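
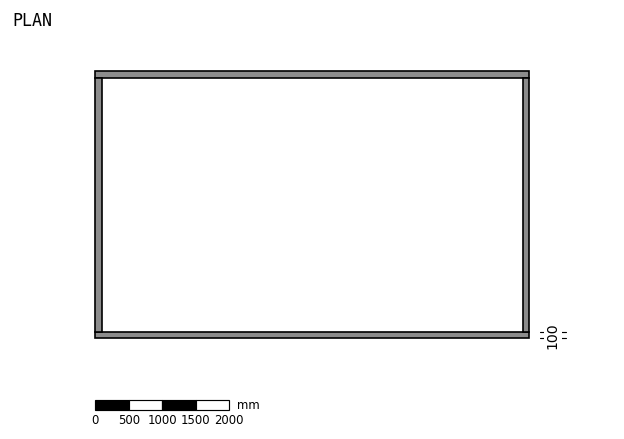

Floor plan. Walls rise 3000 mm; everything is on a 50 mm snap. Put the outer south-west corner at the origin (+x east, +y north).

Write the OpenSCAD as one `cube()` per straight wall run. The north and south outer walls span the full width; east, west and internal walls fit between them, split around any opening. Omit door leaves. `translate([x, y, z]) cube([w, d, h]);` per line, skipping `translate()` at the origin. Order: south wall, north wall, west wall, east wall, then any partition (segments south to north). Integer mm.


cube([6500, 100, 3000]);
translate([0, 3900, 0]) cube([6500, 100, 3000]);
translate([0, 100, 0]) cube([100, 3800, 3000]);
translate([6400, 100, 0]) cube([100, 3800, 3000]);


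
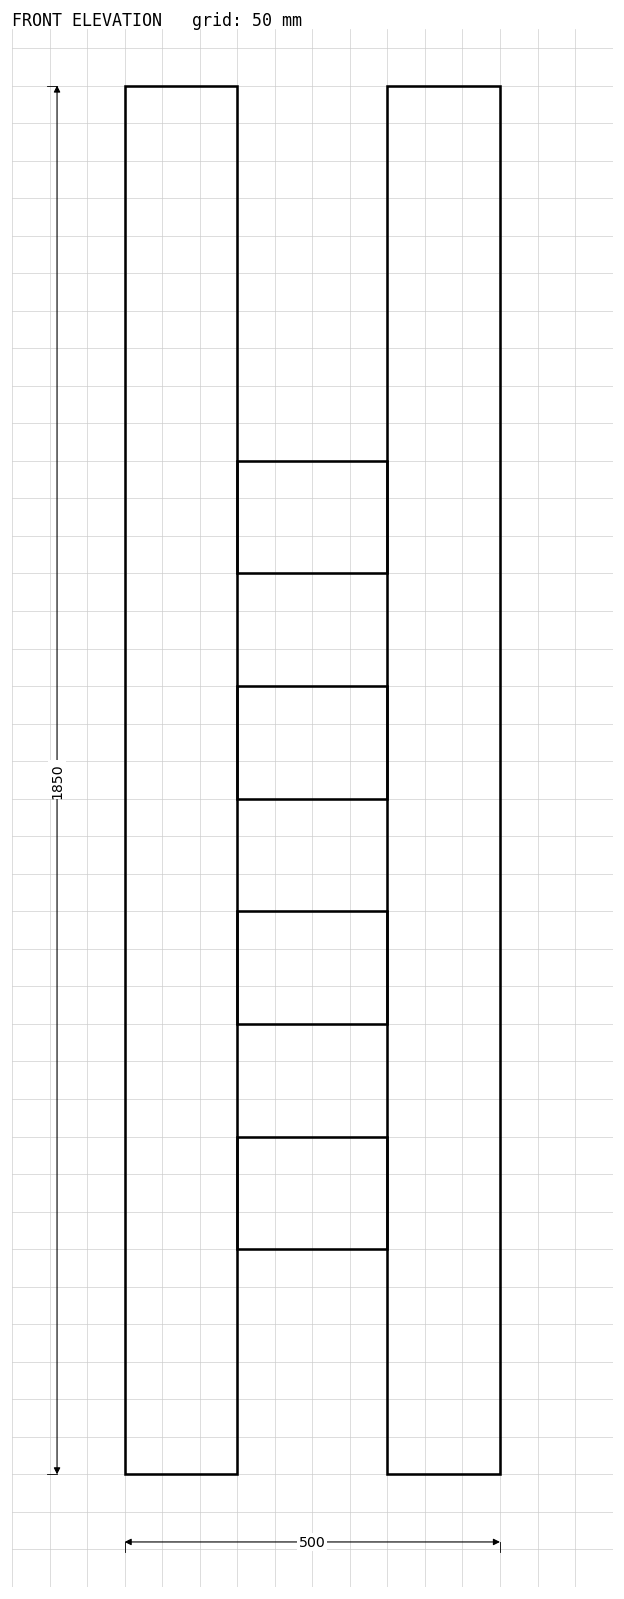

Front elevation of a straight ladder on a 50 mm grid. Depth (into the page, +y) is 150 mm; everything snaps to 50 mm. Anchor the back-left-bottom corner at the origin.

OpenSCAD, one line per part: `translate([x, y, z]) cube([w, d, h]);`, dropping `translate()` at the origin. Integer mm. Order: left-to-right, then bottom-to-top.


cube([150, 150, 1850]);
translate([150, 0, 300]) cube([200, 150, 150]);
translate([150, 0, 600]) cube([200, 150, 150]);
translate([150, 0, 900]) cube([200, 150, 150]);
translate([150, 0, 1200]) cube([200, 150, 150]);
translate([350, 0, 0]) cube([150, 150, 1850]);


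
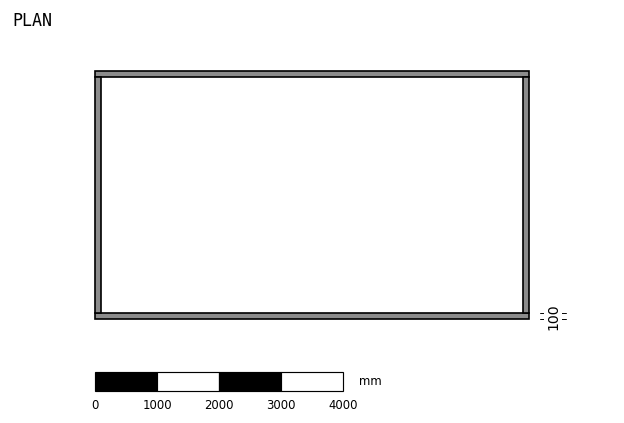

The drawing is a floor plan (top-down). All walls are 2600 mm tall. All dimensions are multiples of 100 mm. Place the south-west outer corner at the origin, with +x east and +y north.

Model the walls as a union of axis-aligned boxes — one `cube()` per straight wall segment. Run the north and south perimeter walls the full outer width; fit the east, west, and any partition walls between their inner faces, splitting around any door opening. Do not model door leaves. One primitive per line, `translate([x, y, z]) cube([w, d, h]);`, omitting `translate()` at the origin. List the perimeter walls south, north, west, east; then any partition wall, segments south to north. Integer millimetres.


cube([7000, 100, 2600]);
translate([0, 3900, 0]) cube([7000, 100, 2600]);
translate([0, 100, 0]) cube([100, 3800, 2600]);
translate([6900, 100, 0]) cube([100, 3800, 2600]);


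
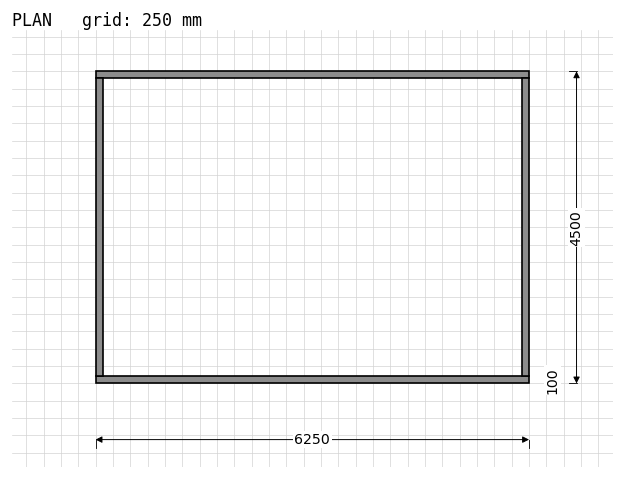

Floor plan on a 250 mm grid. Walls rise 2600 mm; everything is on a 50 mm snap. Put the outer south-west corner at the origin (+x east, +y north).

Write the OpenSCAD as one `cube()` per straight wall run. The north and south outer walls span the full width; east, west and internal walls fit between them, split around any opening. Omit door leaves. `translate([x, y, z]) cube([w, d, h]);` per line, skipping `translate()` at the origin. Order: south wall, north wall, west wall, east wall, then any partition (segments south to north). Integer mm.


cube([6250, 100, 2600]);
translate([0, 4400, 0]) cube([6250, 100, 2600]);
translate([0, 100, 0]) cube([100, 4300, 2600]);
translate([6150, 100, 0]) cube([100, 4300, 2600]);


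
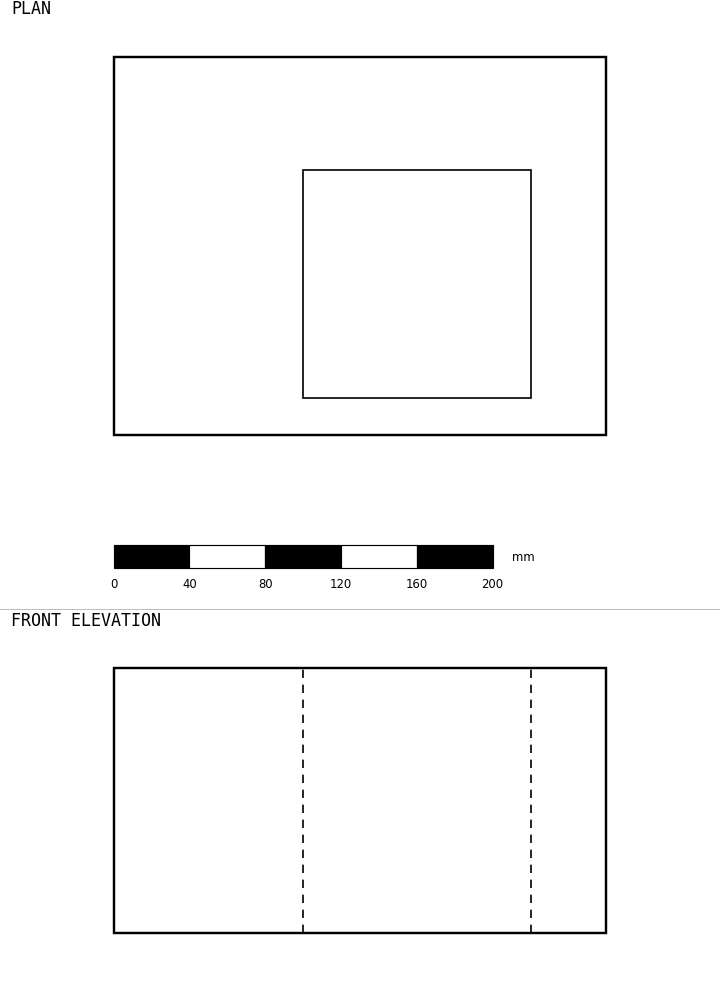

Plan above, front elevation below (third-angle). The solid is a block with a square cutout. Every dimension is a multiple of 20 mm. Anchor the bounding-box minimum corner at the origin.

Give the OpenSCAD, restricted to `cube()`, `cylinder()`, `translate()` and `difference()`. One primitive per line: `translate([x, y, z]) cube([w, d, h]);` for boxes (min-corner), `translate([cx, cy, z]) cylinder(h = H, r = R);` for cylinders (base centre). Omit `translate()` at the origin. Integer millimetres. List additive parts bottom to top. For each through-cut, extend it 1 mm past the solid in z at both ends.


difference() {
  cube([260, 200, 140]);
  translate([100, 20, -1]) cube([120, 120, 142]);
}


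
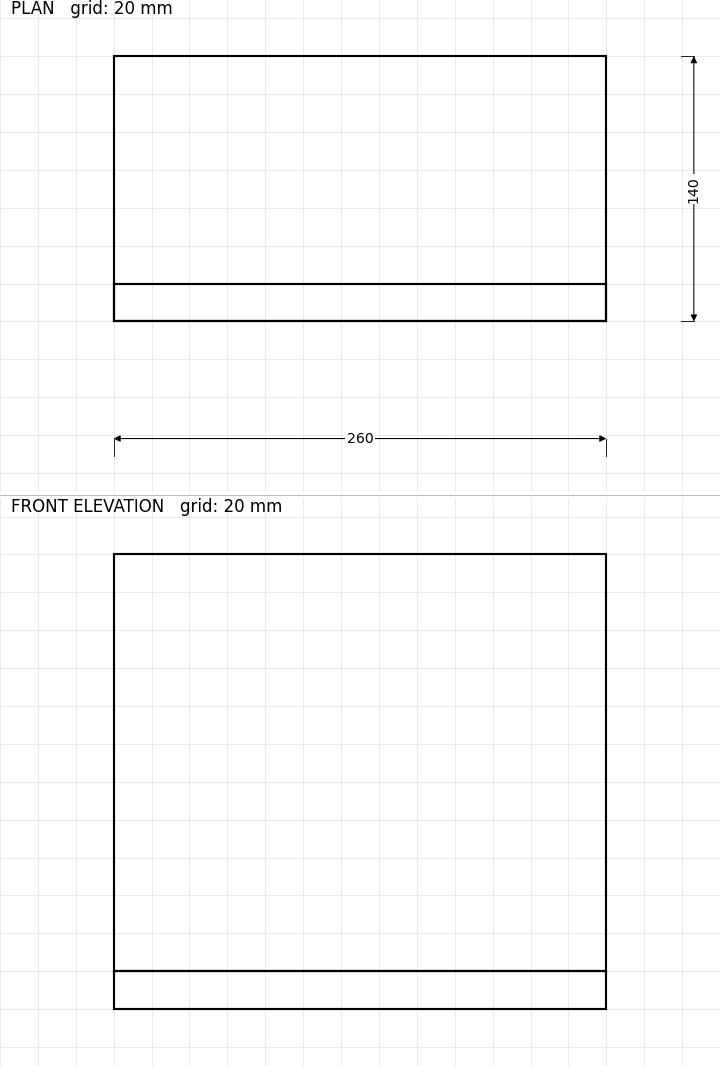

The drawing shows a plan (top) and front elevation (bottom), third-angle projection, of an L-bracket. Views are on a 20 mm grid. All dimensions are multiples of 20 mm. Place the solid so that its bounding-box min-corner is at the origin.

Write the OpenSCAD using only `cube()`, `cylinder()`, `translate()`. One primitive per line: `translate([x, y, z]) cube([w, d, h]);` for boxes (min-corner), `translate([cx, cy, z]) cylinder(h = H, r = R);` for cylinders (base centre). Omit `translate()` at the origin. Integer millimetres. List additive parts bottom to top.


cube([260, 140, 20]);
translate([0, 0, 20]) cube([260, 20, 220]);


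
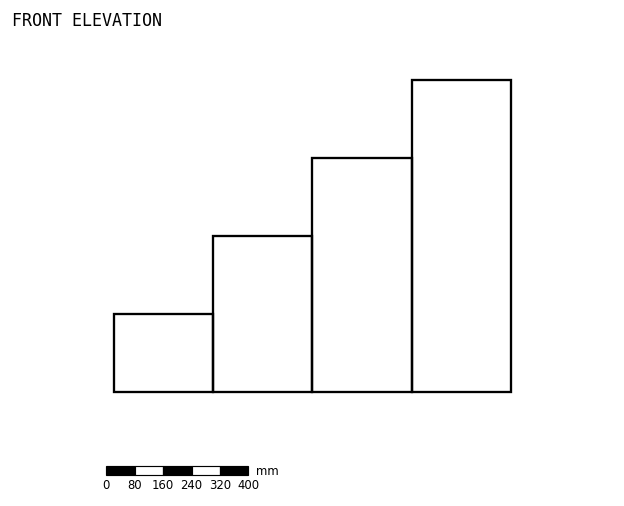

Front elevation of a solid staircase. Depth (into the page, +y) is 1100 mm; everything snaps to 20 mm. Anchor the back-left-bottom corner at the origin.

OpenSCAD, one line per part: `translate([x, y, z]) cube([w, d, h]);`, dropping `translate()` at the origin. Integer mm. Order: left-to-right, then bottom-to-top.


cube([280, 1100, 220]);
translate([280, 0, 0]) cube([280, 1100, 440]);
translate([560, 0, 0]) cube([280, 1100, 660]);
translate([840, 0, 0]) cube([280, 1100, 880]);


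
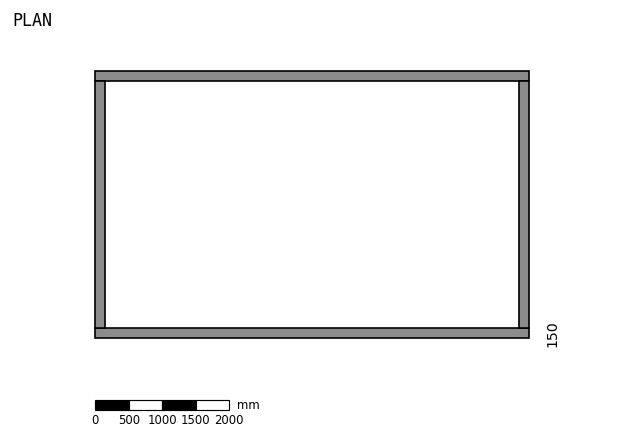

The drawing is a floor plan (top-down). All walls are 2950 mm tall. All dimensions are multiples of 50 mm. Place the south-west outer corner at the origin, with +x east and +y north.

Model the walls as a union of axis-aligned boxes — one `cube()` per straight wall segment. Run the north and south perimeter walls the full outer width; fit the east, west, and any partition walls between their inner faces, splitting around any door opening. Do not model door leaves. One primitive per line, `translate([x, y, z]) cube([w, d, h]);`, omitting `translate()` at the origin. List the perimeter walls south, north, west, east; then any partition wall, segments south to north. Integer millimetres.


cube([6500, 150, 2950]);
translate([0, 3850, 0]) cube([6500, 150, 2950]);
translate([0, 150, 0]) cube([150, 3700, 2950]);
translate([6350, 150, 0]) cube([150, 3700, 2950]);


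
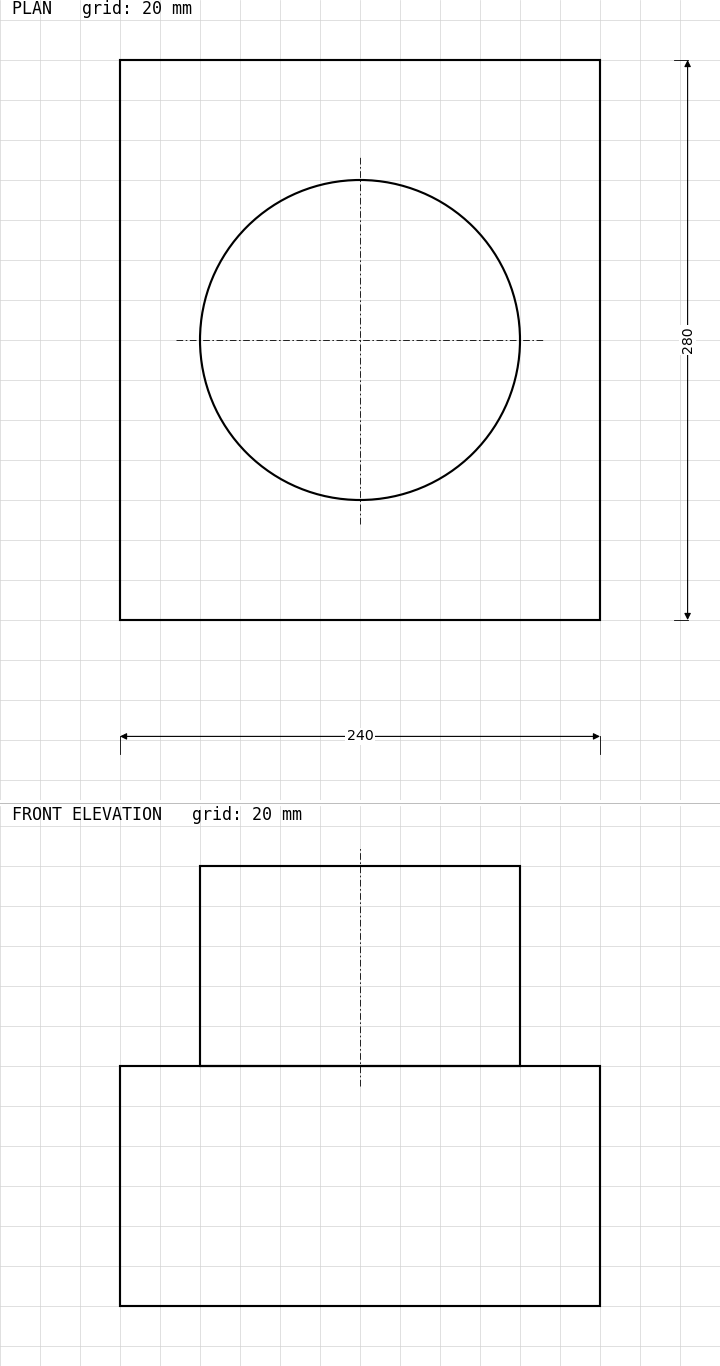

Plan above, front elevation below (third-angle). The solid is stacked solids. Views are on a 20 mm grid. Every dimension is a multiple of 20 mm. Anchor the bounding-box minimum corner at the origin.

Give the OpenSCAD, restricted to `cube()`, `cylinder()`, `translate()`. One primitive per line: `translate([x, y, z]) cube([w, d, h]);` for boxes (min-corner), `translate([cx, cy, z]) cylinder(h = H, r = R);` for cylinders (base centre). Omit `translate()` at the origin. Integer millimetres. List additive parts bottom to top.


cube([240, 280, 120]);
translate([120, 140, 120]) cylinder(h = 100, r = 80);


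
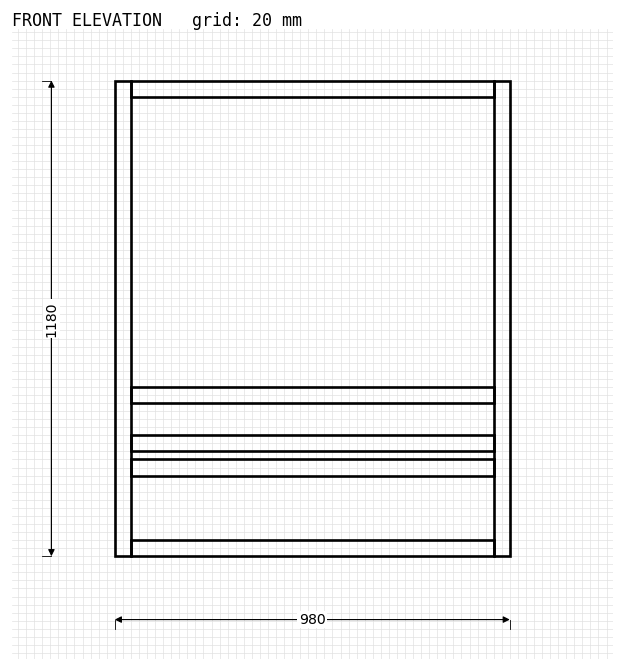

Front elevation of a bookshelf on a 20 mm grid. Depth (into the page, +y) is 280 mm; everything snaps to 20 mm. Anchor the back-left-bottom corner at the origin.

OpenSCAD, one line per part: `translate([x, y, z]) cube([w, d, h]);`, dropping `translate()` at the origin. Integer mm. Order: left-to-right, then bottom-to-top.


cube([40, 280, 1180]);
translate([40, 0, 0]) cube([900, 280, 40]);
translate([40, 0, 200]) cube([900, 280, 40]);
translate([40, 0, 260]) cube([900, 280, 40]);
translate([40, 0, 380]) cube([900, 280, 40]);
translate([40, 0, 1140]) cube([900, 280, 40]);
translate([940, 0, 0]) cube([40, 280, 1180]);


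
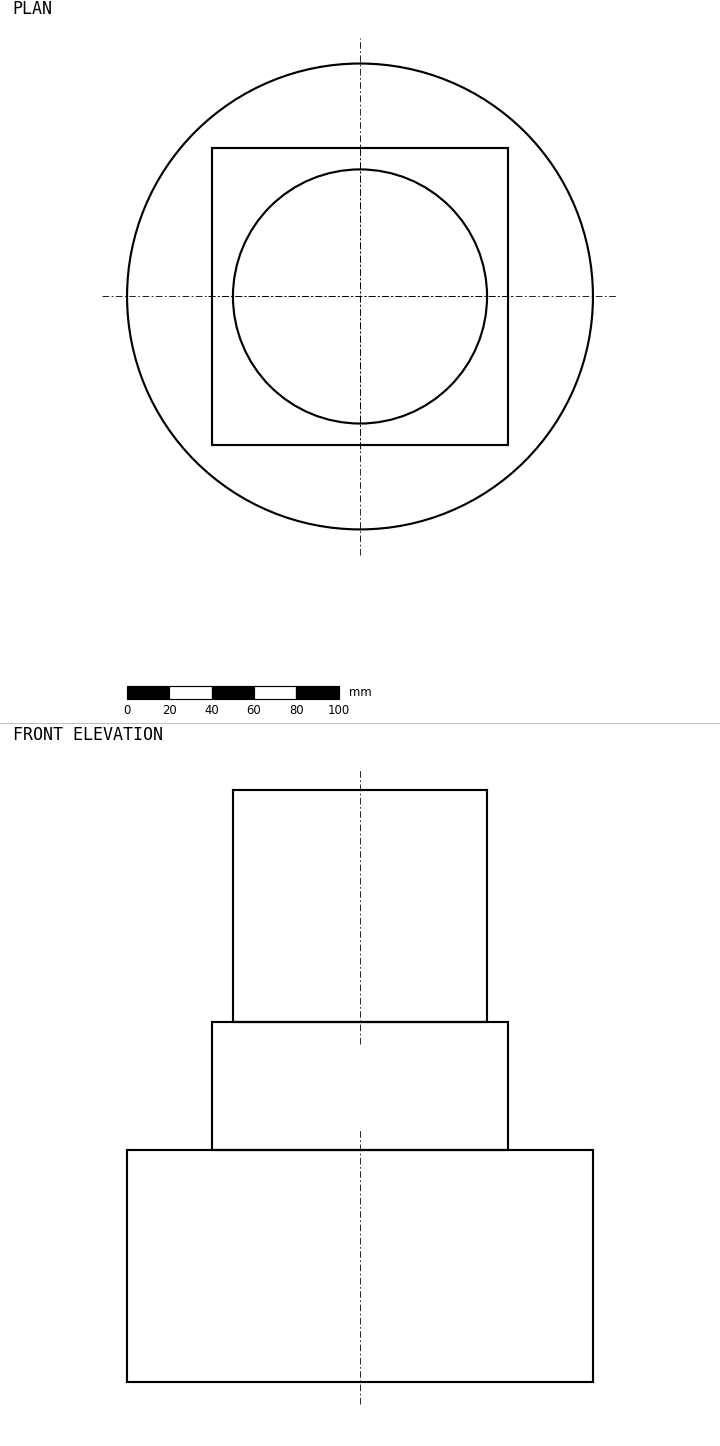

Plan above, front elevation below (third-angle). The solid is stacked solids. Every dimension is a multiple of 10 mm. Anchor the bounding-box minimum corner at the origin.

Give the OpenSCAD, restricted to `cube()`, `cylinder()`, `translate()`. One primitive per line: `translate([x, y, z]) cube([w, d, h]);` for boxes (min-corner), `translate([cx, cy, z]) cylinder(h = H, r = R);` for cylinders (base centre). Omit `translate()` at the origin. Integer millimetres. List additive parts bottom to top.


translate([110, 110, 0]) cylinder(h = 110, r = 110);
translate([40, 40, 110]) cube([140, 140, 60]);
translate([110, 110, 170]) cylinder(h = 110, r = 60);


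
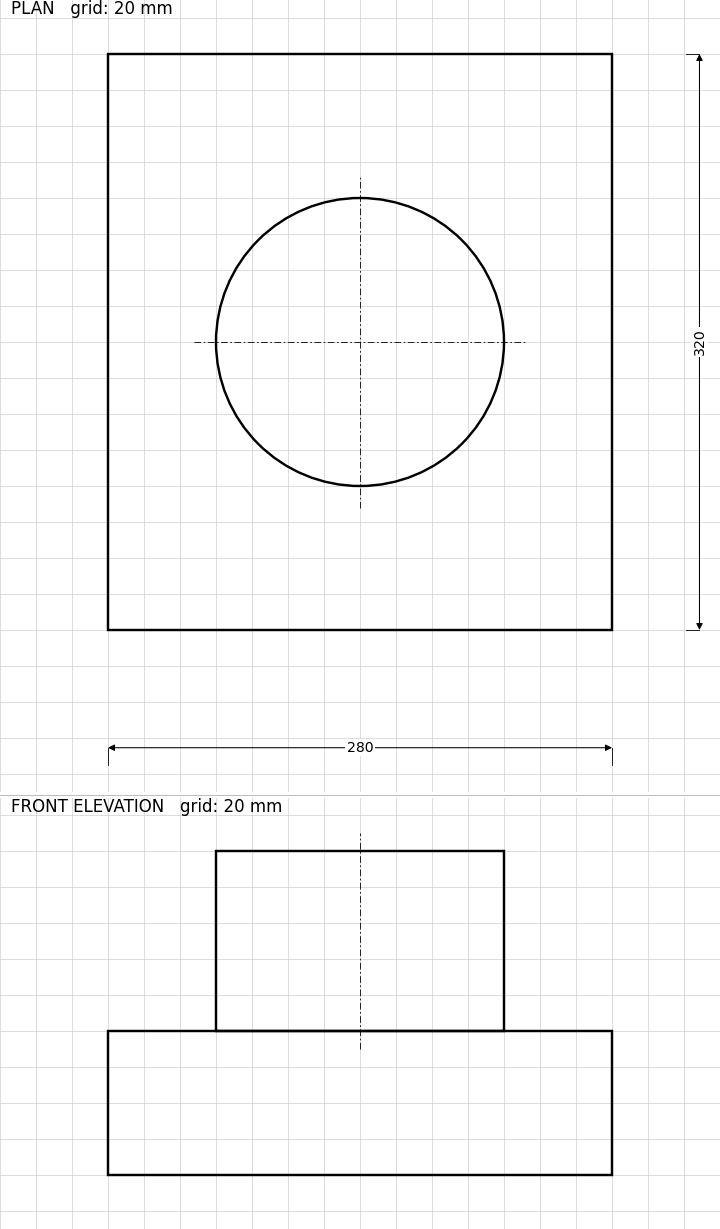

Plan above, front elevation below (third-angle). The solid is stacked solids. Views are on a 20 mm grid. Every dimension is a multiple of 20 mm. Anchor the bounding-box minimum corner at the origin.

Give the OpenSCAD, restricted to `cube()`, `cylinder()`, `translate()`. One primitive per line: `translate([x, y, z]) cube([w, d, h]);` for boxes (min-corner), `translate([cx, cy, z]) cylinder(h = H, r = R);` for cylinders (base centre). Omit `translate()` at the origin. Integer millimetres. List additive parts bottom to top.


cube([280, 320, 80]);
translate([140, 160, 80]) cylinder(h = 100, r = 80);


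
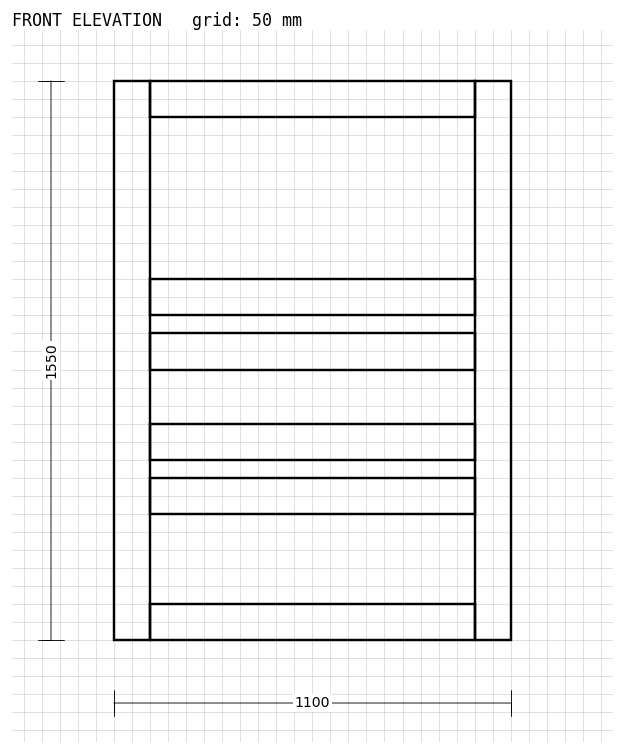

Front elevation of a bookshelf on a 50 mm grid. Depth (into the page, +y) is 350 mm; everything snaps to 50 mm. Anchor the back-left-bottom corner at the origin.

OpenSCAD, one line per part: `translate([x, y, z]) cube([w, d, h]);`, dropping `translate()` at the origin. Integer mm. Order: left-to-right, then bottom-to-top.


cube([100, 350, 1550]);
translate([100, 0, 0]) cube([900, 350, 100]);
translate([100, 0, 350]) cube([900, 350, 100]);
translate([100, 0, 500]) cube([900, 350, 100]);
translate([100, 0, 750]) cube([900, 350, 100]);
translate([100, 0, 900]) cube([900, 350, 100]);
translate([100, 0, 1450]) cube([900, 350, 100]);
translate([1000, 0, 0]) cube([100, 350, 1550]);


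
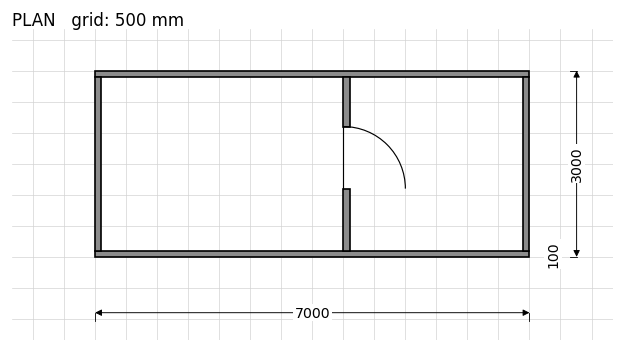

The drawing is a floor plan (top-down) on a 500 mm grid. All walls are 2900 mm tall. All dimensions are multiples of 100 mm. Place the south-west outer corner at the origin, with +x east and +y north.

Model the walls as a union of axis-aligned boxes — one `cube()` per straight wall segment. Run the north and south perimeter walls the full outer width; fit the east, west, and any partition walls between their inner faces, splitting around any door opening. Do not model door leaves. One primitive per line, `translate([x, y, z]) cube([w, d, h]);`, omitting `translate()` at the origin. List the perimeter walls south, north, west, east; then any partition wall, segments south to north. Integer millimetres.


cube([7000, 100, 2900]);
translate([0, 2900, 0]) cube([7000, 100, 2900]);
translate([0, 100, 0]) cube([100, 2800, 2900]);
translate([6900, 100, 0]) cube([100, 2800, 2900]);
translate([4000, 100, 0]) cube([100, 1000, 2900]);
translate([4000, 2100, 0]) cube([100, 800, 2900]);


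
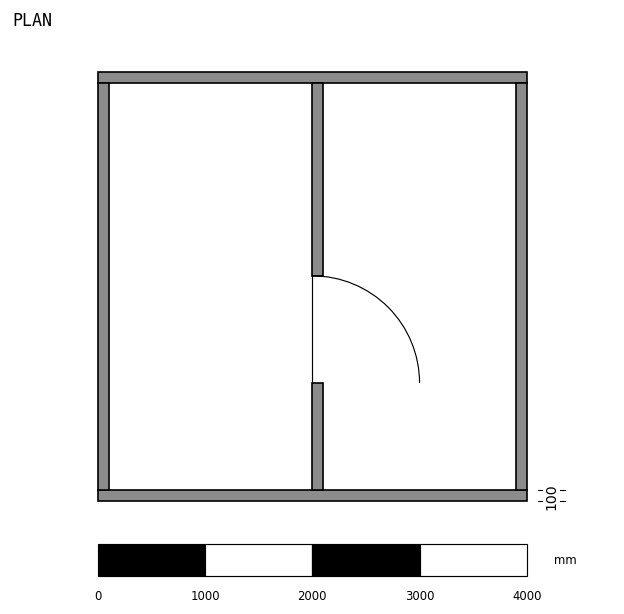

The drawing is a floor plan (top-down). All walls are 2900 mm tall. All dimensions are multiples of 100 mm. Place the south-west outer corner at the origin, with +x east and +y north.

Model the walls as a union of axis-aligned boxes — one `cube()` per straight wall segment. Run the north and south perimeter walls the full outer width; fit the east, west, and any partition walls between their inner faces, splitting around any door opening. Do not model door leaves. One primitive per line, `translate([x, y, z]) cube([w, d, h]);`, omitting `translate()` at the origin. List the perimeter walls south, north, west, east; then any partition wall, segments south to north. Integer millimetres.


cube([4000, 100, 2900]);
translate([0, 3900, 0]) cube([4000, 100, 2900]);
translate([0, 100, 0]) cube([100, 3800, 2900]);
translate([3900, 100, 0]) cube([100, 3800, 2900]);
translate([2000, 100, 0]) cube([100, 1000, 2900]);
translate([2000, 2100, 0]) cube([100, 1800, 2900]);


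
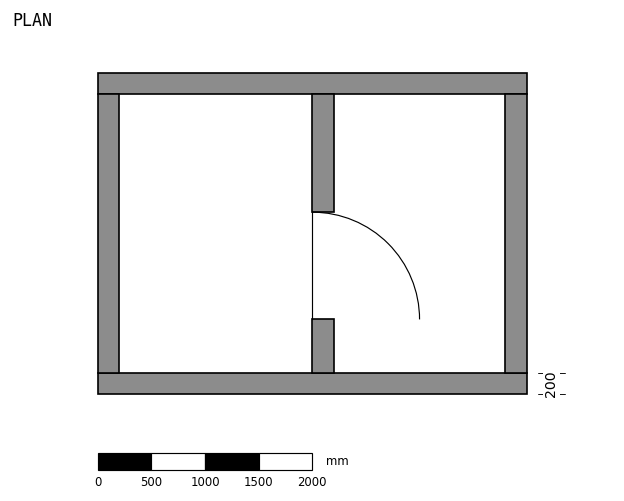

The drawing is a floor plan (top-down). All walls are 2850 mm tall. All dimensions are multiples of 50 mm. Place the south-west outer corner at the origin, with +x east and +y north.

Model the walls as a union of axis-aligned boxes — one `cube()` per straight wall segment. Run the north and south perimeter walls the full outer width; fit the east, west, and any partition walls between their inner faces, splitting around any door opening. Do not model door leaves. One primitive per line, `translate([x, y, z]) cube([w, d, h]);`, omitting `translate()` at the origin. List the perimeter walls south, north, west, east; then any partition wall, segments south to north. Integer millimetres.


cube([4000, 200, 2850]);
translate([0, 2800, 0]) cube([4000, 200, 2850]);
translate([0, 200, 0]) cube([200, 2600, 2850]);
translate([3800, 200, 0]) cube([200, 2600, 2850]);
translate([2000, 200, 0]) cube([200, 500, 2850]);
translate([2000, 1700, 0]) cube([200, 1100, 2850]);


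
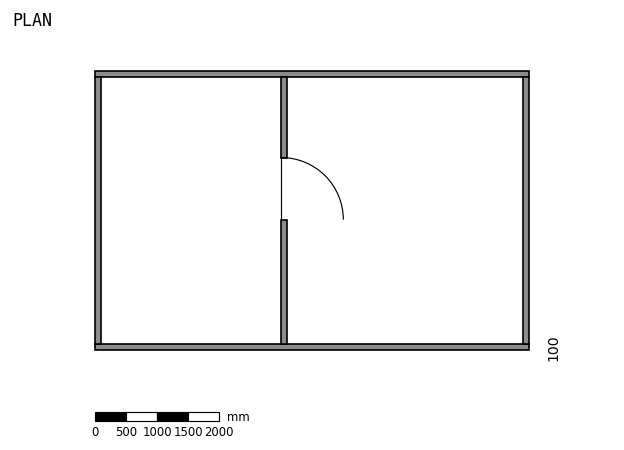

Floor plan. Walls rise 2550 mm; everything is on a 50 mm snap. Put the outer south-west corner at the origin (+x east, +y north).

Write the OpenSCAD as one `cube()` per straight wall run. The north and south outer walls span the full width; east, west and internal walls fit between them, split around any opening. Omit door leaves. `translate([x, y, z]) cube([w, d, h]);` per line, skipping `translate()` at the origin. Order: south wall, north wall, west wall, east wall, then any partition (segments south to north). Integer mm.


cube([7000, 100, 2550]);
translate([0, 4400, 0]) cube([7000, 100, 2550]);
translate([0, 100, 0]) cube([100, 4300, 2550]);
translate([6900, 100, 0]) cube([100, 4300, 2550]);
translate([3000, 100, 0]) cube([100, 2000, 2550]);
translate([3000, 3100, 0]) cube([100, 1300, 2550]);


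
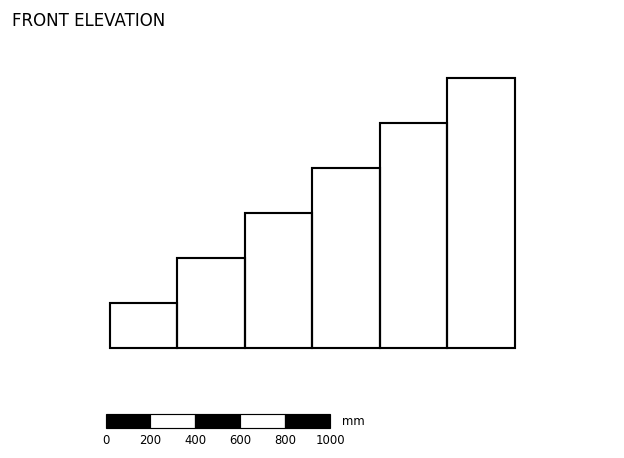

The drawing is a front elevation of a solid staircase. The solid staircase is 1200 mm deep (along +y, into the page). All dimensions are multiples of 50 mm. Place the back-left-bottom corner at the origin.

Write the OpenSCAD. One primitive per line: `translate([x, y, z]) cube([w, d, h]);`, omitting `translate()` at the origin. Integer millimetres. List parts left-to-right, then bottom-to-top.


cube([300, 1200, 200]);
translate([300, 0, 0]) cube([300, 1200, 400]);
translate([600, 0, 0]) cube([300, 1200, 600]);
translate([900, 0, 0]) cube([300, 1200, 800]);
translate([1200, 0, 0]) cube([300, 1200, 1000]);
translate([1500, 0, 0]) cube([300, 1200, 1200]);


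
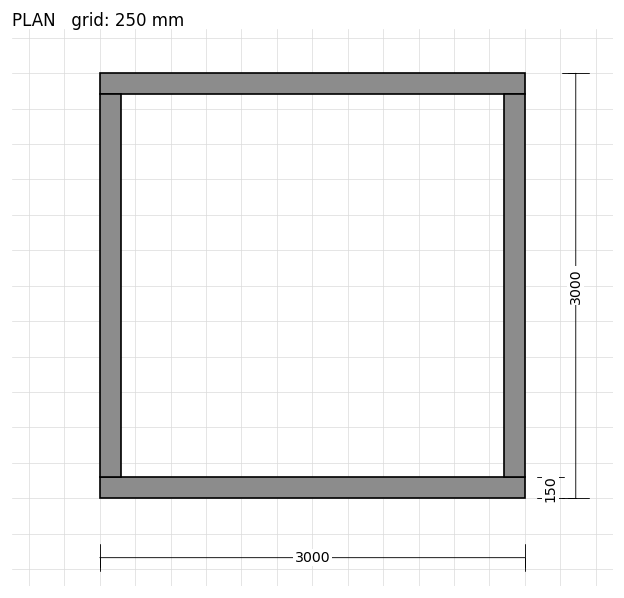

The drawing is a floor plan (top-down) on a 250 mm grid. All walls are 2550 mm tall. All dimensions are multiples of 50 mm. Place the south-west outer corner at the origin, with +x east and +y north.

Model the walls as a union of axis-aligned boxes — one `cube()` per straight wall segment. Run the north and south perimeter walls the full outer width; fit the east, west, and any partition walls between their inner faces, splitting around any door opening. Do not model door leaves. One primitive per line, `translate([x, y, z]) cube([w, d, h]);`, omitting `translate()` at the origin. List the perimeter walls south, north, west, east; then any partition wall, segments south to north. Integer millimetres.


cube([3000, 150, 2550]);
translate([0, 2850, 0]) cube([3000, 150, 2550]);
translate([0, 150, 0]) cube([150, 2700, 2550]);
translate([2850, 150, 0]) cube([150, 2700, 2550]);


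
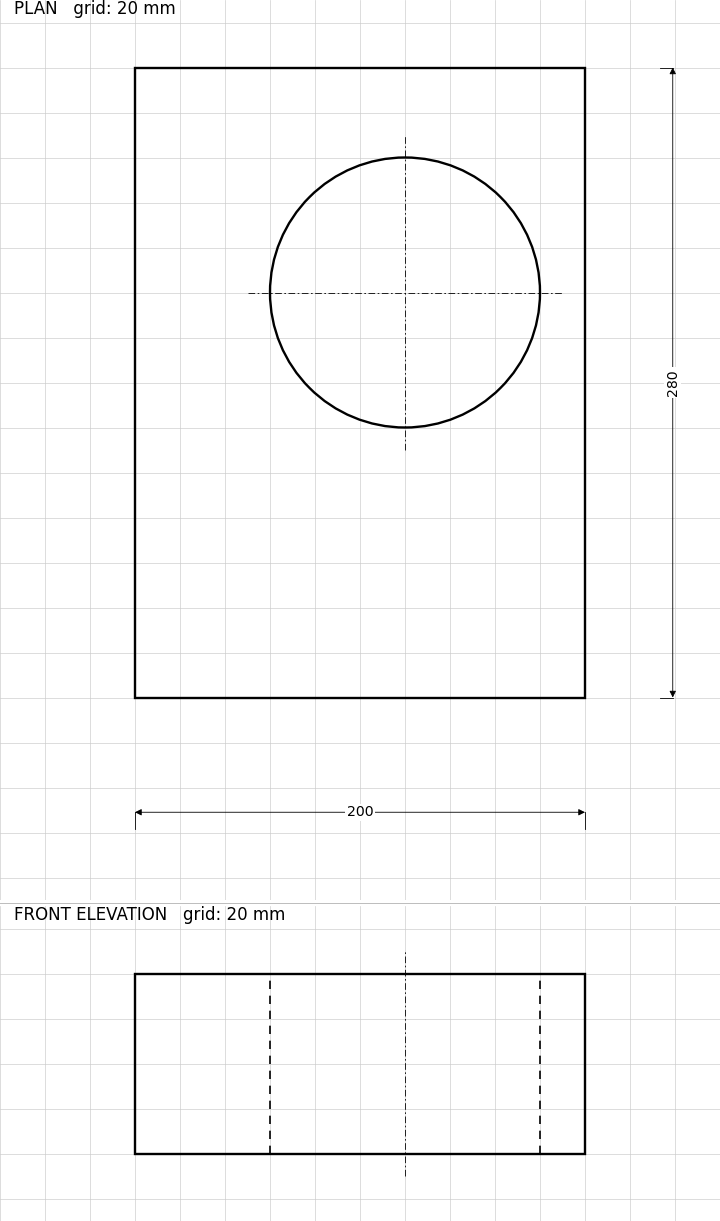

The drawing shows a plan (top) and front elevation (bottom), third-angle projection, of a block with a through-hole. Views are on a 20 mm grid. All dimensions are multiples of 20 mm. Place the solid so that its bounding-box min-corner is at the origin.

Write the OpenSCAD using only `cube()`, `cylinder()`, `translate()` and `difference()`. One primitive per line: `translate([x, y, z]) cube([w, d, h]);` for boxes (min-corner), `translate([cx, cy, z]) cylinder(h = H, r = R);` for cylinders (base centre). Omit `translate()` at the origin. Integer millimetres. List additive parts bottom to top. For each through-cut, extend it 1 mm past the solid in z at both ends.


difference() {
  cube([200, 280, 80]);
  translate([120, 180, -1]) cylinder(h = 82, r = 60);
}


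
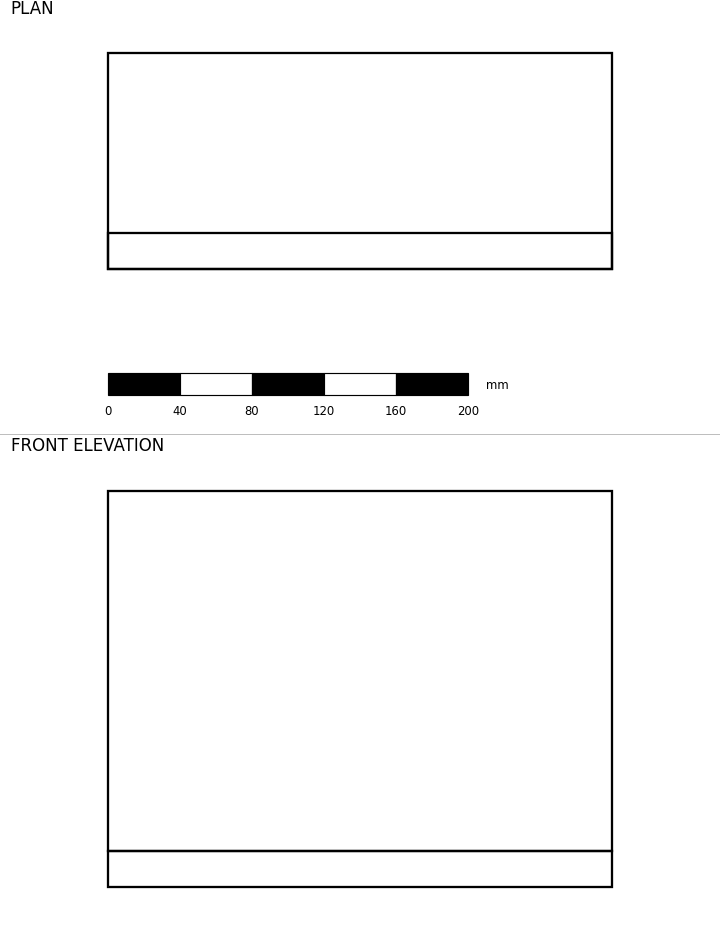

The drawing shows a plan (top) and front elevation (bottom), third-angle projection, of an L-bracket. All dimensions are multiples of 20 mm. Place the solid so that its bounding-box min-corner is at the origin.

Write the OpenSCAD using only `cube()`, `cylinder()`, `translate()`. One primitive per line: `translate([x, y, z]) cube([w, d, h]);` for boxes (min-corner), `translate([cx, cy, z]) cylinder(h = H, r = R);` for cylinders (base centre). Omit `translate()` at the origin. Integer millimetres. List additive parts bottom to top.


cube([280, 120, 20]);
translate([0, 0, 20]) cube([280, 20, 200]);


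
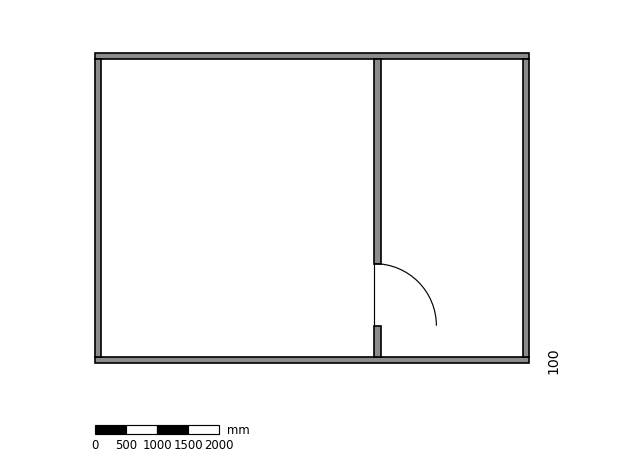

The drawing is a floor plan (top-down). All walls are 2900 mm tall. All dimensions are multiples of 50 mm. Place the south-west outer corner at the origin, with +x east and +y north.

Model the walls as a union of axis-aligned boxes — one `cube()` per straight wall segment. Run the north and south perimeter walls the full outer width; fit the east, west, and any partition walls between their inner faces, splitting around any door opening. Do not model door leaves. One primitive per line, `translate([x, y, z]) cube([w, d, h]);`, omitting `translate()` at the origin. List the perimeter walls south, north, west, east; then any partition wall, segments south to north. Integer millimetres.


cube([7000, 100, 2900]);
translate([0, 4900, 0]) cube([7000, 100, 2900]);
translate([0, 100, 0]) cube([100, 4800, 2900]);
translate([6900, 100, 0]) cube([100, 4800, 2900]);
translate([4500, 100, 0]) cube([100, 500, 2900]);
translate([4500, 1600, 0]) cube([100, 3300, 2900]);


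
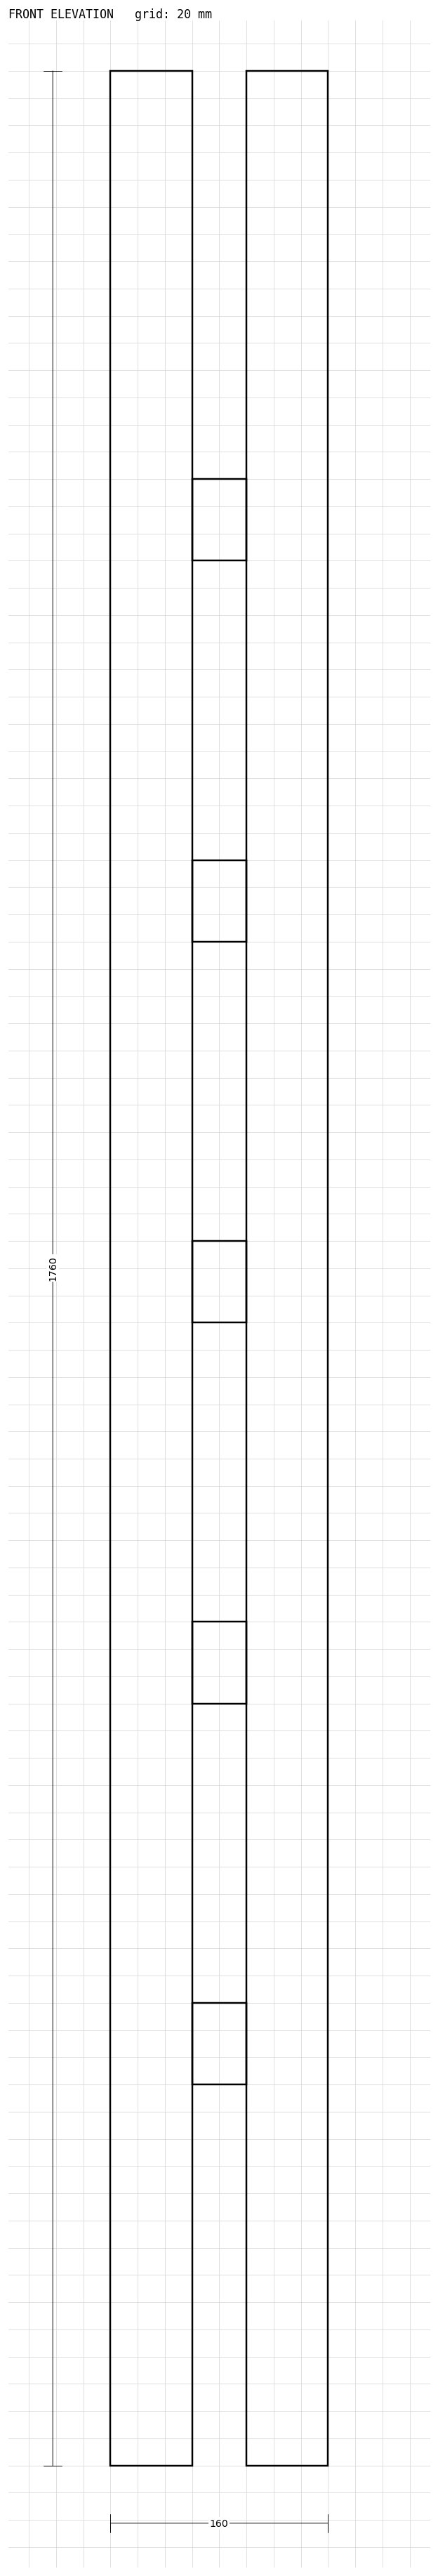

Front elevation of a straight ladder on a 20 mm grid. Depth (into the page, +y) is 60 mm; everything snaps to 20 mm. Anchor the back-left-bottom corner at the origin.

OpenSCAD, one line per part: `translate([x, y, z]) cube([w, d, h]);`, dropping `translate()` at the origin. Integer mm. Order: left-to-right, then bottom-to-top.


cube([60, 60, 1760]);
translate([60, 0, 280]) cube([40, 60, 60]);
translate([60, 0, 560]) cube([40, 60, 60]);
translate([60, 0, 840]) cube([40, 60, 60]);
translate([60, 0, 1120]) cube([40, 60, 60]);
translate([60, 0, 1400]) cube([40, 60, 60]);
translate([100, 0, 0]) cube([60, 60, 1760]);


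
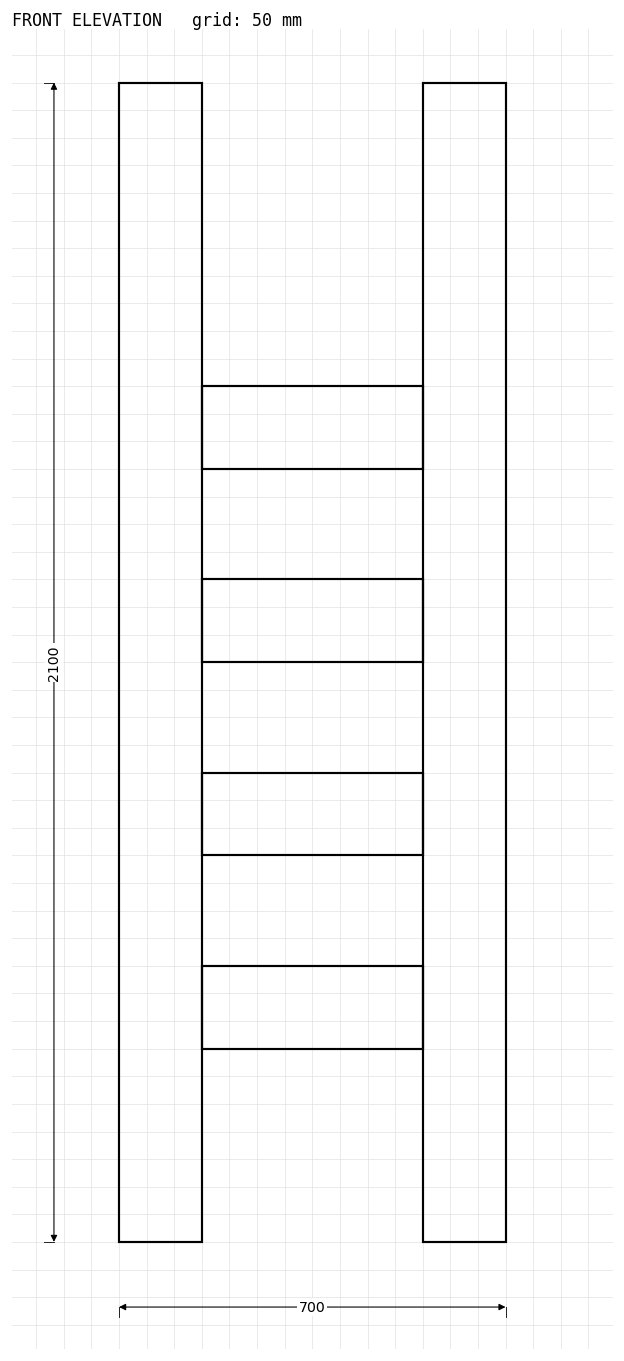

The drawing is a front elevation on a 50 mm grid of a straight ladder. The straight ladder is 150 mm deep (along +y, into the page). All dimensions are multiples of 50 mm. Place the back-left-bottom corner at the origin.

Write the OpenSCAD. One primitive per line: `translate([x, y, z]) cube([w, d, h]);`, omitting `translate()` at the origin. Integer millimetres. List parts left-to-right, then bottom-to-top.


cube([150, 150, 2100]);
translate([150, 0, 350]) cube([400, 150, 150]);
translate([150, 0, 700]) cube([400, 150, 150]);
translate([150, 0, 1050]) cube([400, 150, 150]);
translate([150, 0, 1400]) cube([400, 150, 150]);
translate([550, 0, 0]) cube([150, 150, 2100]);


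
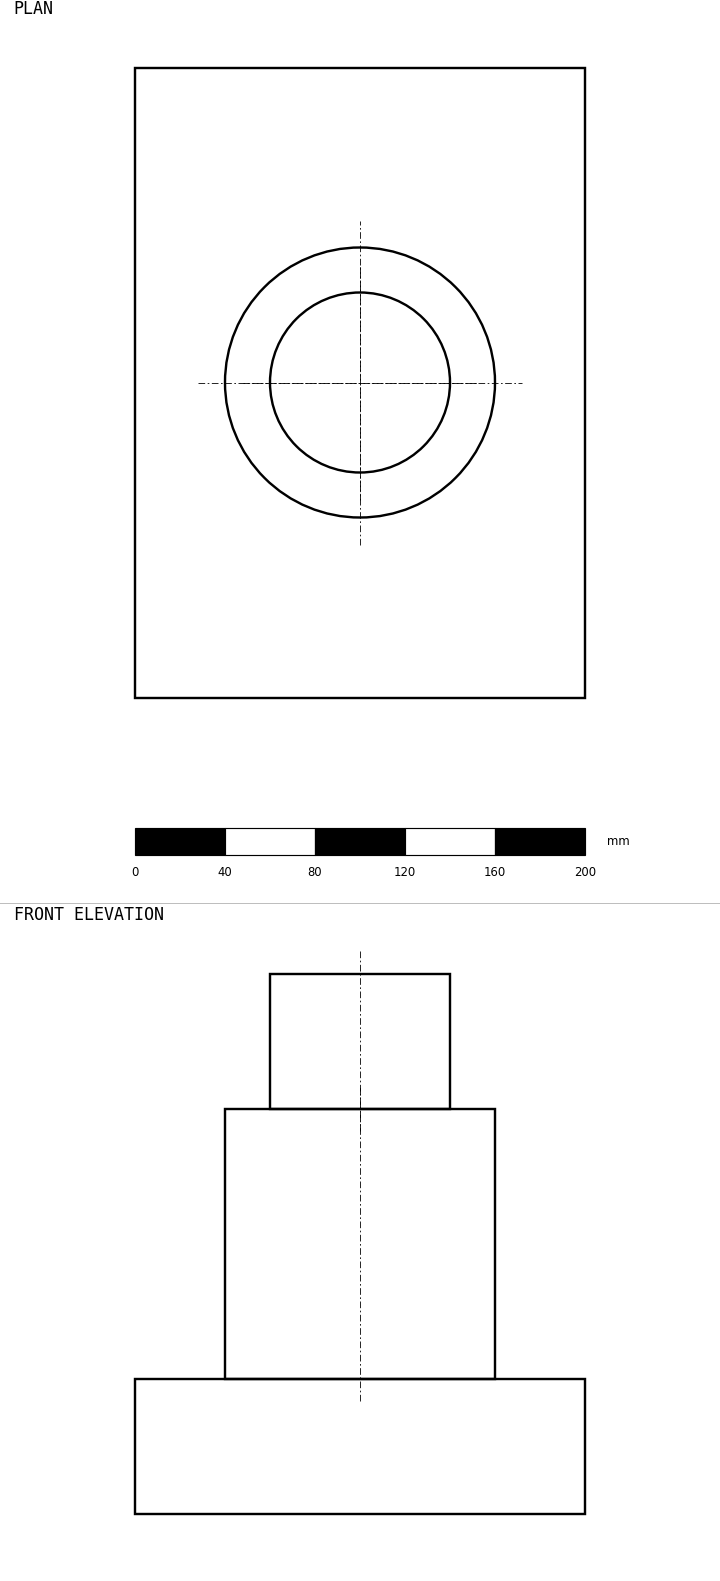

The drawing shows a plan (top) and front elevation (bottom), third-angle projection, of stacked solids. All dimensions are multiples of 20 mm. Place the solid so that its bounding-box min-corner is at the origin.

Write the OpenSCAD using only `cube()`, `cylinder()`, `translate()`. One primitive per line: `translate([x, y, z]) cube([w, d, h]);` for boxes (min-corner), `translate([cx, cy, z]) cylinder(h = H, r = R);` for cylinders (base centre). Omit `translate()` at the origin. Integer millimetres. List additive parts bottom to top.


cube([200, 280, 60]);
translate([100, 140, 60]) cylinder(h = 120, r = 60);
translate([100, 140, 180]) cylinder(h = 60, r = 40);


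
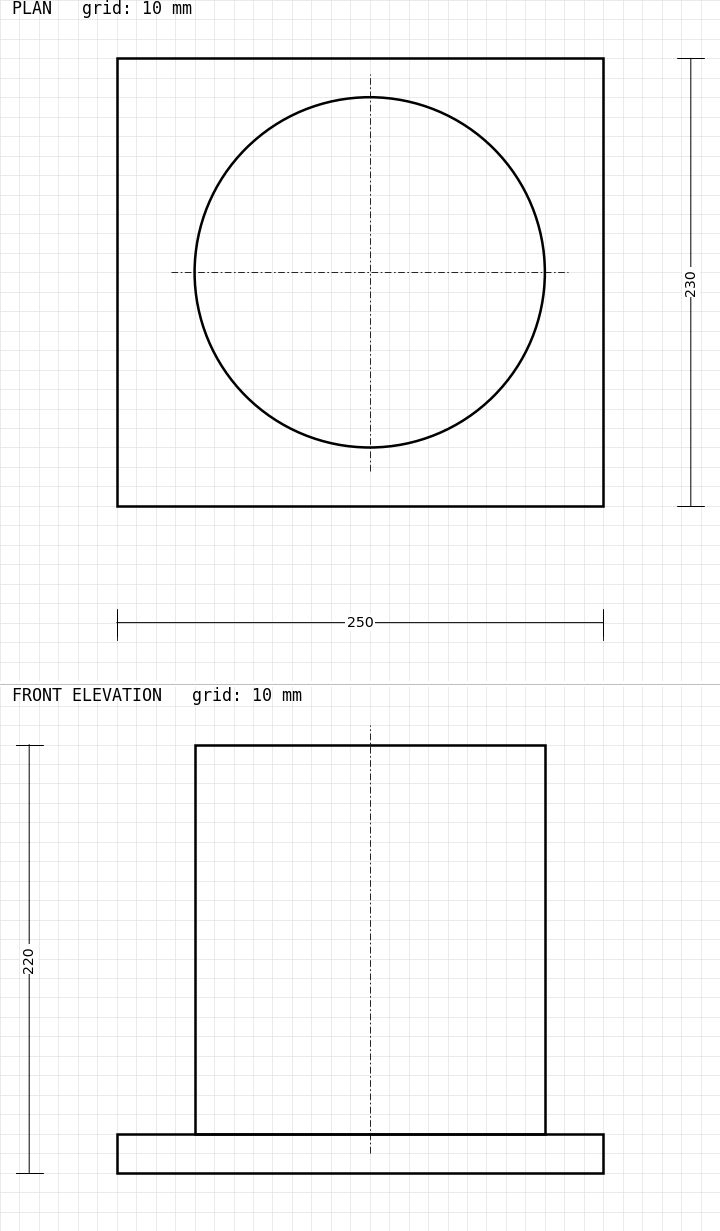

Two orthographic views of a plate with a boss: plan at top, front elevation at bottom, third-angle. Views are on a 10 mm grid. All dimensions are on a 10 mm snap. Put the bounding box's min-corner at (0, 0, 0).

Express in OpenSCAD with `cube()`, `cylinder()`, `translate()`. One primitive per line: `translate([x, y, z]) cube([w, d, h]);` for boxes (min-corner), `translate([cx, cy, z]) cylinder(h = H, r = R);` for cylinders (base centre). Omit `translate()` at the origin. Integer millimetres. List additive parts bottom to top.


cube([250, 230, 20]);
translate([130, 120, 20]) cylinder(h = 200, r = 90);


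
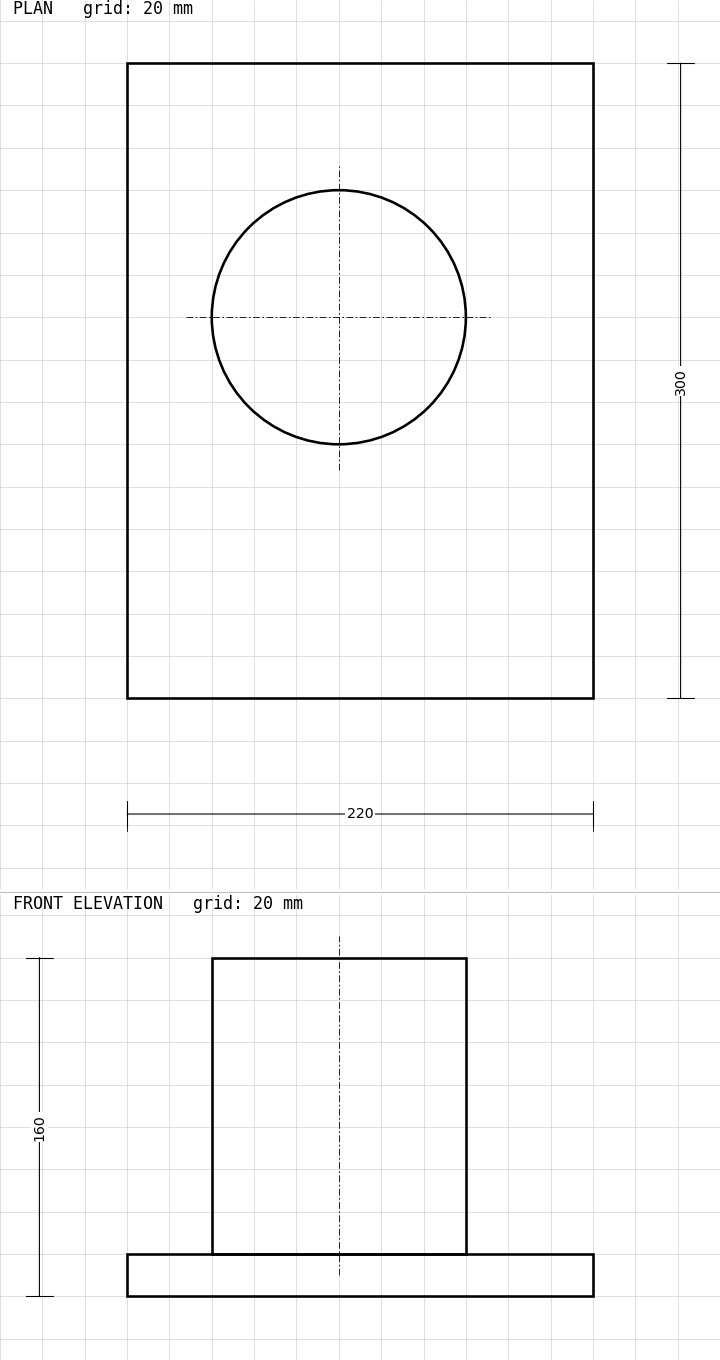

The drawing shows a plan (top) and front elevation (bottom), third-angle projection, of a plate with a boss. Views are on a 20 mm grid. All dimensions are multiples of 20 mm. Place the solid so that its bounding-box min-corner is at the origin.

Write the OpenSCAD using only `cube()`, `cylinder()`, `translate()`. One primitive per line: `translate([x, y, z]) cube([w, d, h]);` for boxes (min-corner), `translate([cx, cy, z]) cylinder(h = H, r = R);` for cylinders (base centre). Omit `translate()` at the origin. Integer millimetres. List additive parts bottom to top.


cube([220, 300, 20]);
translate([100, 180, 20]) cylinder(h = 140, r = 60);


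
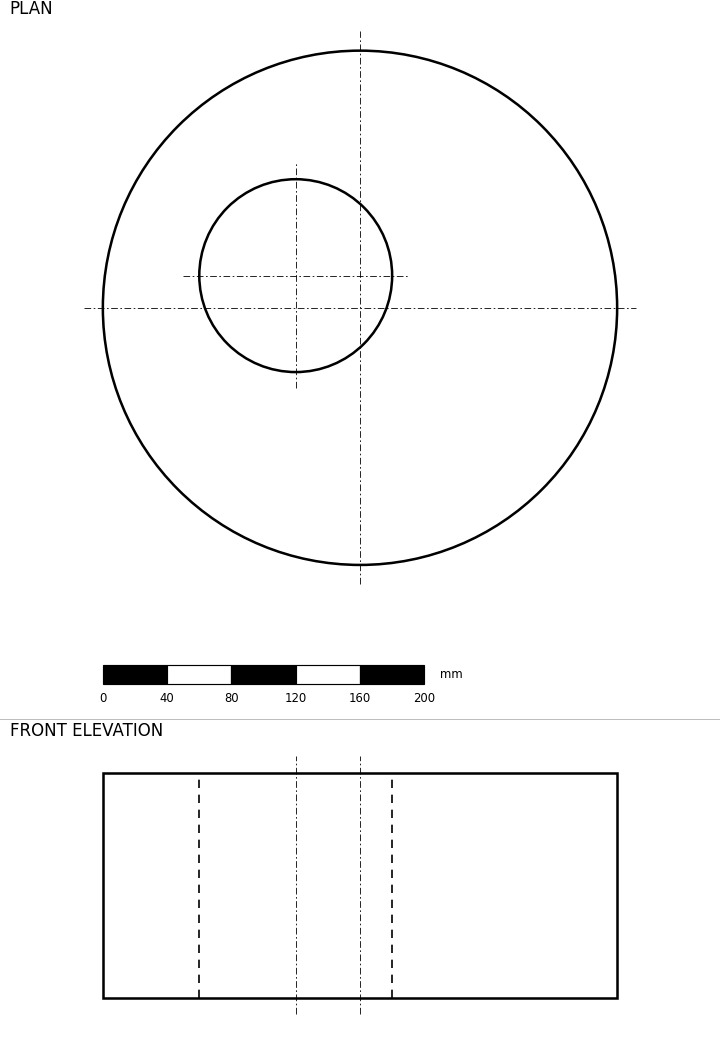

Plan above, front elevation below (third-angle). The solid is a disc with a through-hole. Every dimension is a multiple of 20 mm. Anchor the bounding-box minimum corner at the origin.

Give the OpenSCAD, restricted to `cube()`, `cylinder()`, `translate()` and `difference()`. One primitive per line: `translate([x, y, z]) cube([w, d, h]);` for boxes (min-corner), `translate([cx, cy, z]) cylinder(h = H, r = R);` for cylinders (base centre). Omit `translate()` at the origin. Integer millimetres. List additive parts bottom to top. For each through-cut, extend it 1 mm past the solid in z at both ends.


difference() {
  translate([160, 160, 0]) cylinder(h = 140, r = 160);
  translate([120, 180, -1]) cylinder(h = 142, r = 60);
}


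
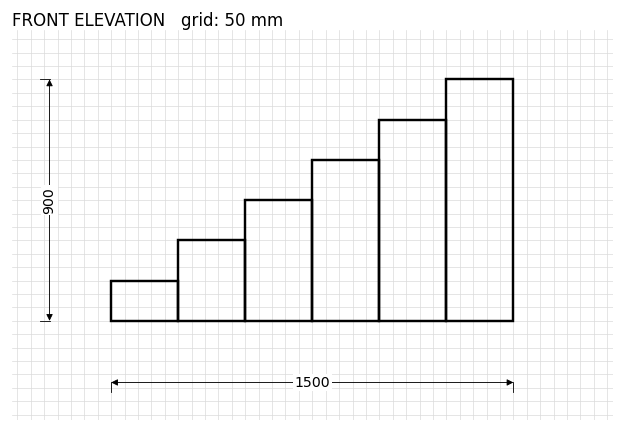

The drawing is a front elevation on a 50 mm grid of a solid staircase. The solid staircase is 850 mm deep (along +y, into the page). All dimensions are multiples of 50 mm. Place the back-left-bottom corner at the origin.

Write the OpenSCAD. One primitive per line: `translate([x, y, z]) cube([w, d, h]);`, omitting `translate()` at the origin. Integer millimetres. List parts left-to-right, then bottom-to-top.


cube([250, 850, 150]);
translate([250, 0, 0]) cube([250, 850, 300]);
translate([500, 0, 0]) cube([250, 850, 450]);
translate([750, 0, 0]) cube([250, 850, 600]);
translate([1000, 0, 0]) cube([250, 850, 750]);
translate([1250, 0, 0]) cube([250, 850, 900]);


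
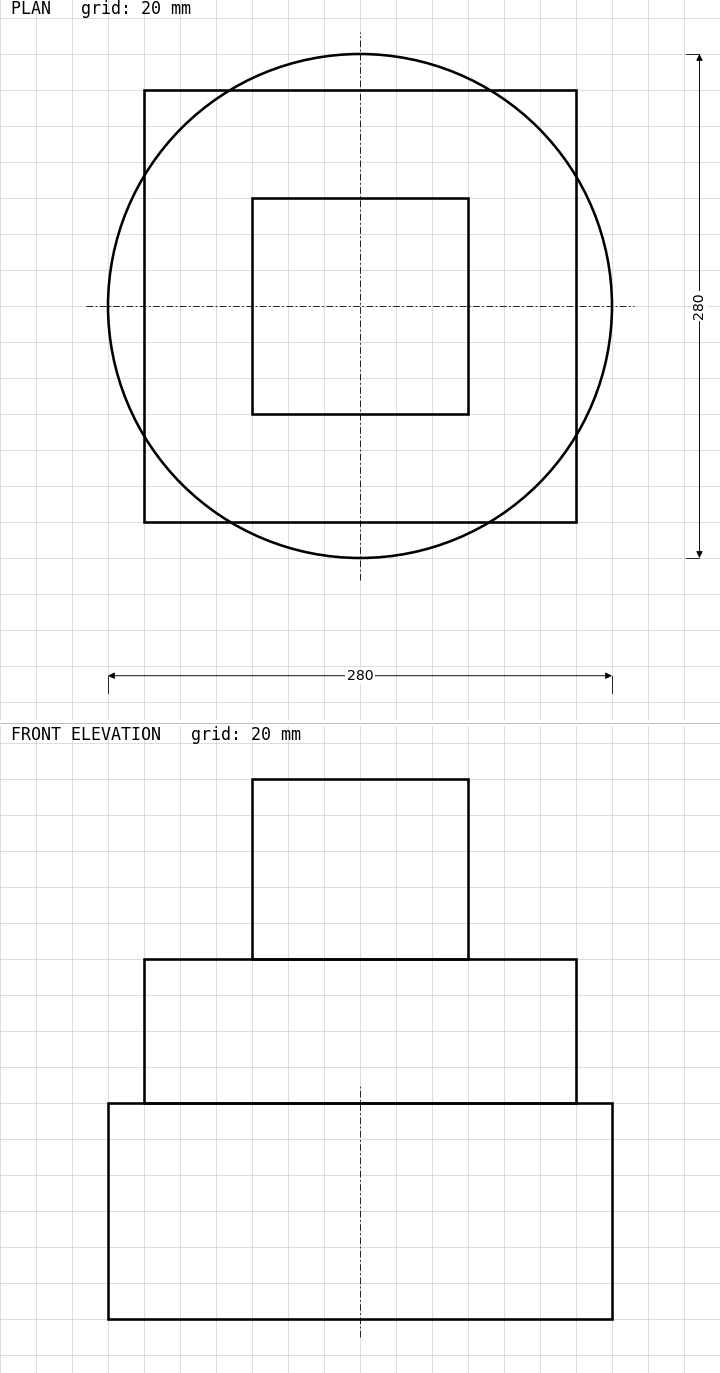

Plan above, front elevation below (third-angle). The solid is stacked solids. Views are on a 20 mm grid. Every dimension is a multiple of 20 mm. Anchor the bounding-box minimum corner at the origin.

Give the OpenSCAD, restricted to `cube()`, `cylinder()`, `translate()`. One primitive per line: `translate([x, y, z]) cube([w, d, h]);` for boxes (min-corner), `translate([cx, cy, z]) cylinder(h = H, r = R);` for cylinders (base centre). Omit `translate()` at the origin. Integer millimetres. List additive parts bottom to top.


translate([140, 140, 0]) cylinder(h = 120, r = 140);
translate([20, 20, 120]) cube([240, 240, 80]);
translate([80, 80, 200]) cube([120, 120, 100]);


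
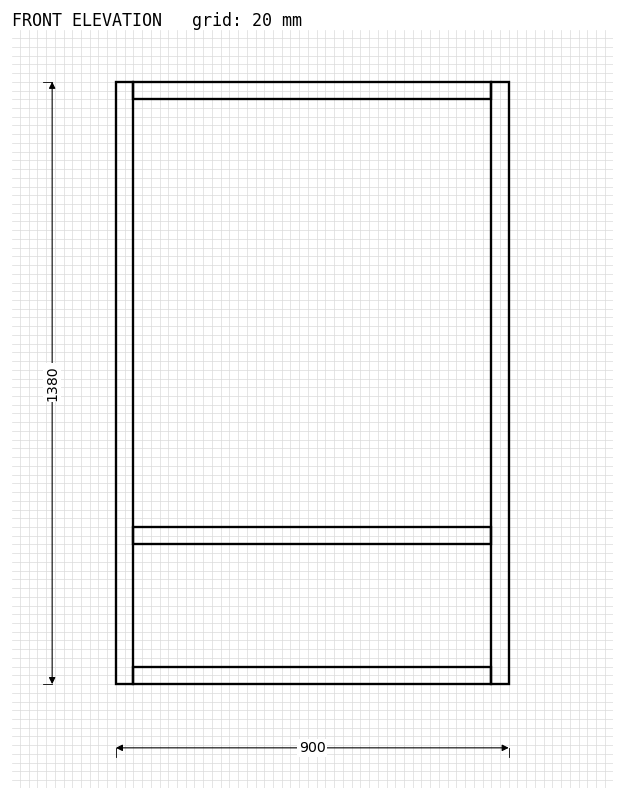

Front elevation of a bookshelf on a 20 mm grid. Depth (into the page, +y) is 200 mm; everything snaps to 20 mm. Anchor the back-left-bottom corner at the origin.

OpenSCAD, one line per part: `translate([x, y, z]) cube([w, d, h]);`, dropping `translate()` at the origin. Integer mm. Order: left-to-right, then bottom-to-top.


cube([40, 200, 1380]);
translate([40, 0, 0]) cube([820, 200, 40]);
translate([40, 0, 320]) cube([820, 200, 40]);
translate([40, 0, 1340]) cube([820, 200, 40]);
translate([860, 0, 0]) cube([40, 200, 1380]);


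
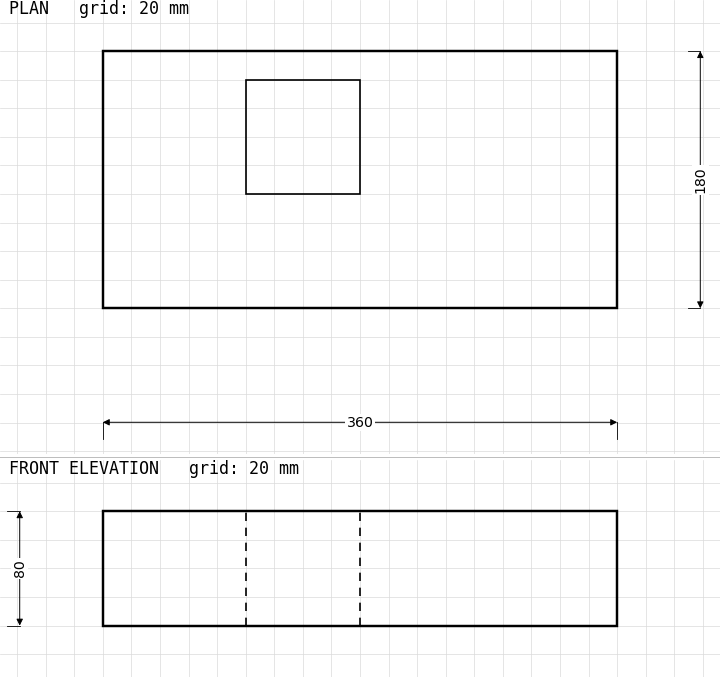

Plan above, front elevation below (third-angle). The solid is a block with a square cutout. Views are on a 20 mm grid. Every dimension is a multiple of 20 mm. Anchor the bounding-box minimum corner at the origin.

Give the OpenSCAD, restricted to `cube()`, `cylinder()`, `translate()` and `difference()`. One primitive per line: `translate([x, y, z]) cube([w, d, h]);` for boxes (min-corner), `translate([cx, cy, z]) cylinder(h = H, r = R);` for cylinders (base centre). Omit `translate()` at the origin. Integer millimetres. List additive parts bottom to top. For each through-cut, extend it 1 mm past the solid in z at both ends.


difference() {
  cube([360, 180, 80]);
  translate([100, 80, -1]) cube([80, 80, 82]);
}


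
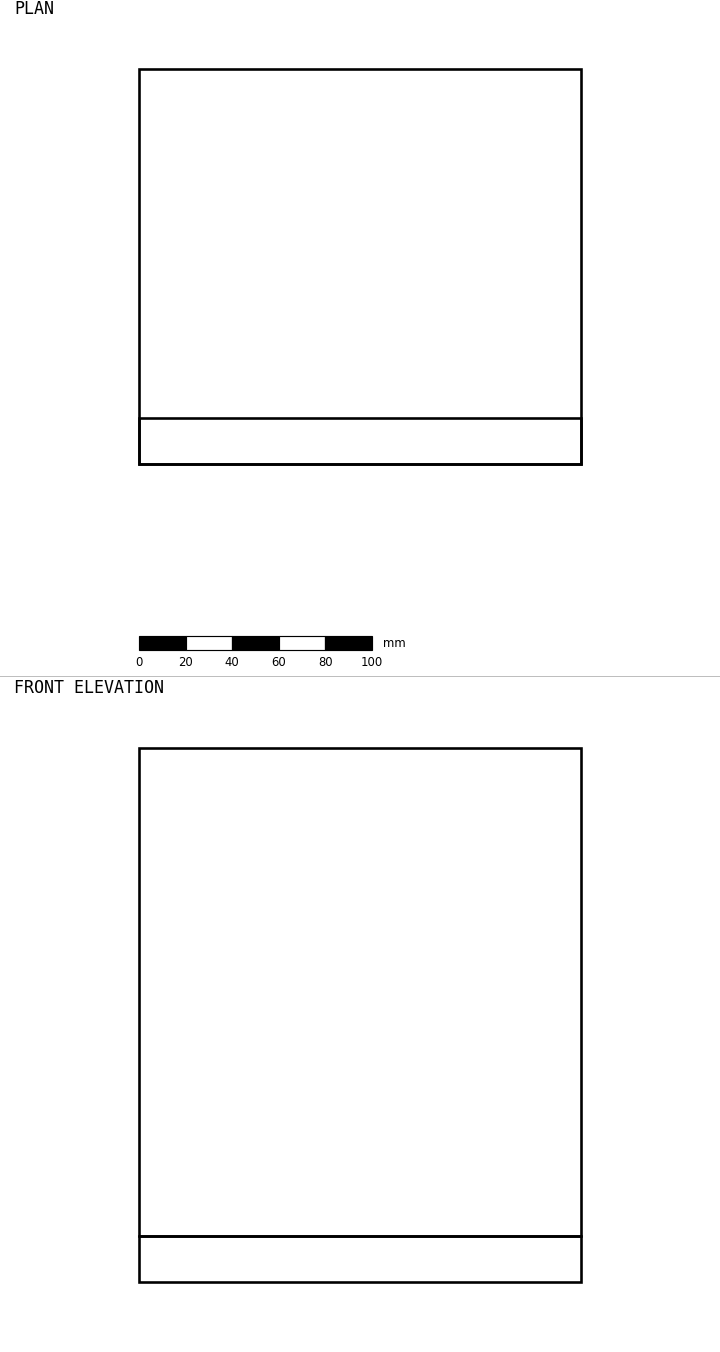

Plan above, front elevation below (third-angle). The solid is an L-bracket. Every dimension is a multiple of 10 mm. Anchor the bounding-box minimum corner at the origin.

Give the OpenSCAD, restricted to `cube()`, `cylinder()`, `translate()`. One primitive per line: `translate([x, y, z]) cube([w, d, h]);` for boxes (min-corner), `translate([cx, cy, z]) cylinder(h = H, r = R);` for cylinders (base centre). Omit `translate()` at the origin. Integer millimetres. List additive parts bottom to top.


cube([190, 170, 20]);
translate([0, 0, 20]) cube([190, 20, 210]);


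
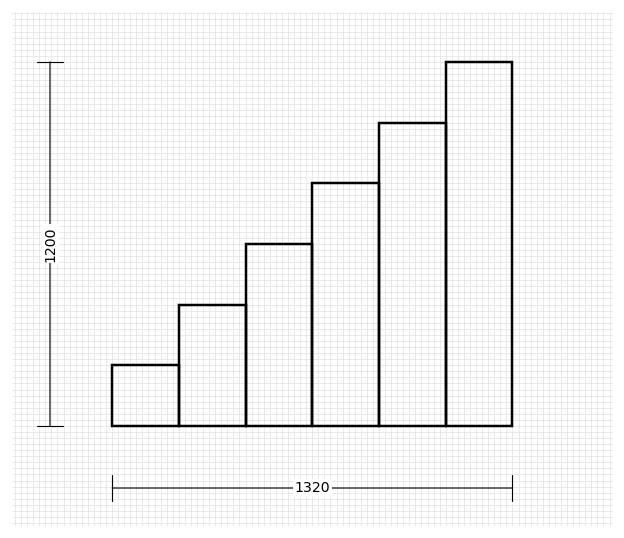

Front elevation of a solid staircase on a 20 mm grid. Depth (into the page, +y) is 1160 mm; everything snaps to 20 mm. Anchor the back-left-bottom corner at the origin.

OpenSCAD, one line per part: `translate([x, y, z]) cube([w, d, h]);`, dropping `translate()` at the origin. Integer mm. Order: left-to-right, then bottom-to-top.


cube([220, 1160, 200]);
translate([220, 0, 0]) cube([220, 1160, 400]);
translate([440, 0, 0]) cube([220, 1160, 600]);
translate([660, 0, 0]) cube([220, 1160, 800]);
translate([880, 0, 0]) cube([220, 1160, 1000]);
translate([1100, 0, 0]) cube([220, 1160, 1200]);


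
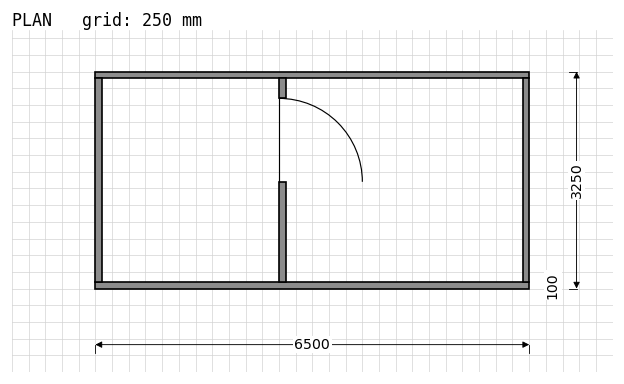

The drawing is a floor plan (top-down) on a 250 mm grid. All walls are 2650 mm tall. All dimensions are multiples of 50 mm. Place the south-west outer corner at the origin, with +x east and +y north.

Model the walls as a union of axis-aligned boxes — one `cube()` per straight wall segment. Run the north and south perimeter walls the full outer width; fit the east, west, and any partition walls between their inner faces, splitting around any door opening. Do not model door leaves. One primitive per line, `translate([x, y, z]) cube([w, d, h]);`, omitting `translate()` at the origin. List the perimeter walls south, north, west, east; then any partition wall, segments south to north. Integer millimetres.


cube([6500, 100, 2650]);
translate([0, 3150, 0]) cube([6500, 100, 2650]);
translate([0, 100, 0]) cube([100, 3050, 2650]);
translate([6400, 100, 0]) cube([100, 3050, 2650]);
translate([2750, 100, 0]) cube([100, 1500, 2650]);
translate([2750, 2850, 0]) cube([100, 300, 2650]);


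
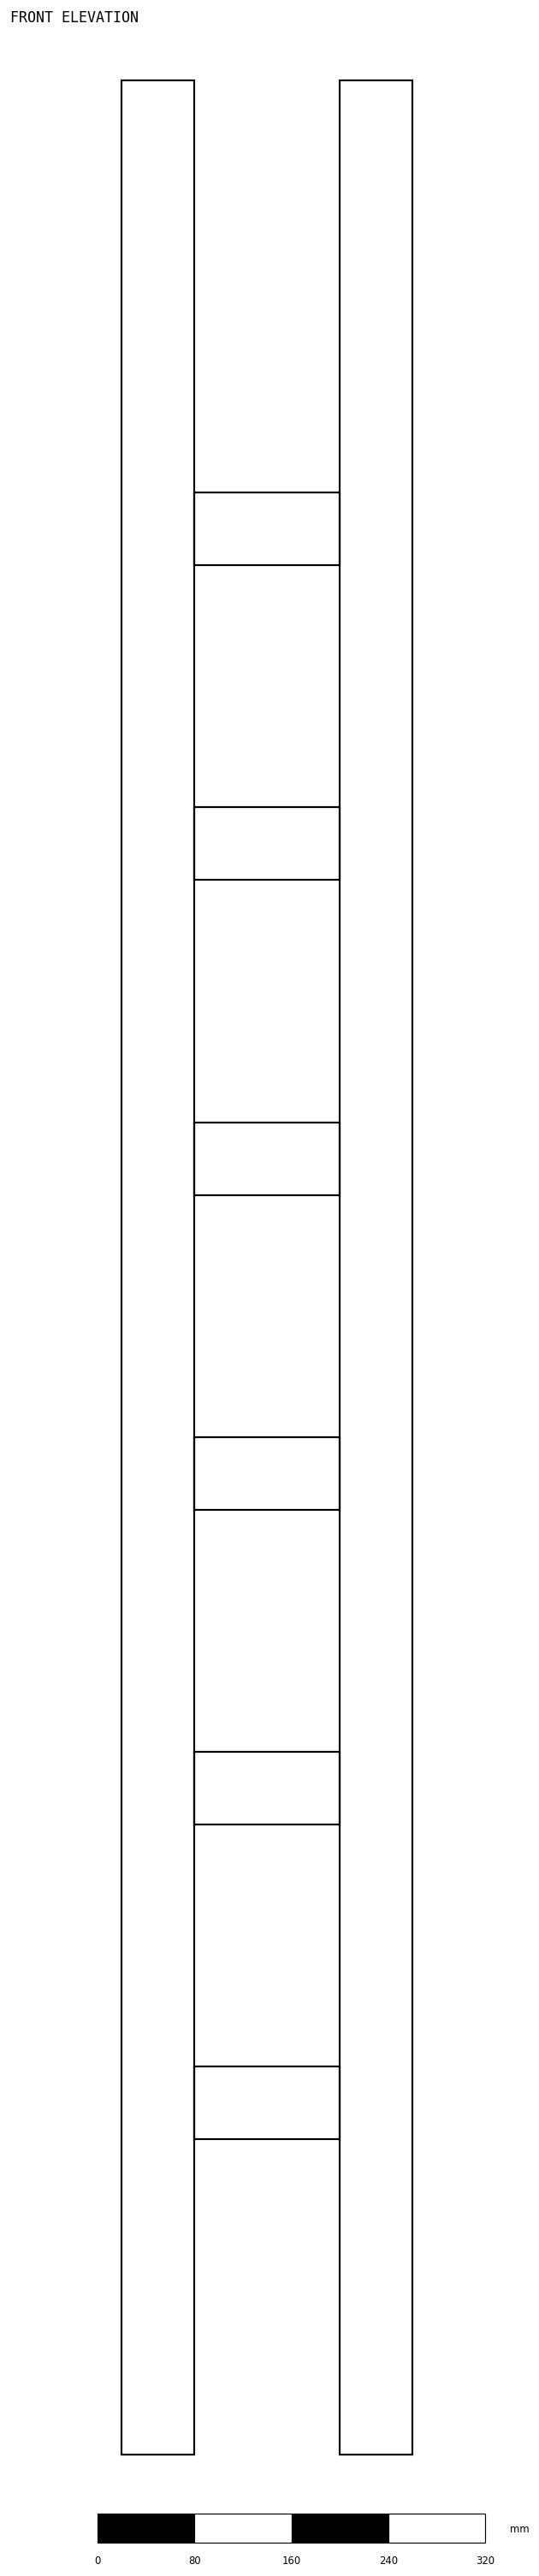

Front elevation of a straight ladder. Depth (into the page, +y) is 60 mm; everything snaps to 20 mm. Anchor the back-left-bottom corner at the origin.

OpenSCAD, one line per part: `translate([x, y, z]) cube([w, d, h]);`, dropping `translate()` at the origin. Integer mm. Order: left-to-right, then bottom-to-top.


cube([60, 60, 1960]);
translate([60, 0, 260]) cube([120, 60, 60]);
translate([60, 0, 520]) cube([120, 60, 60]);
translate([60, 0, 780]) cube([120, 60, 60]);
translate([60, 0, 1040]) cube([120, 60, 60]);
translate([60, 0, 1300]) cube([120, 60, 60]);
translate([60, 0, 1560]) cube([120, 60, 60]);
translate([180, 0, 0]) cube([60, 60, 1960]);
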